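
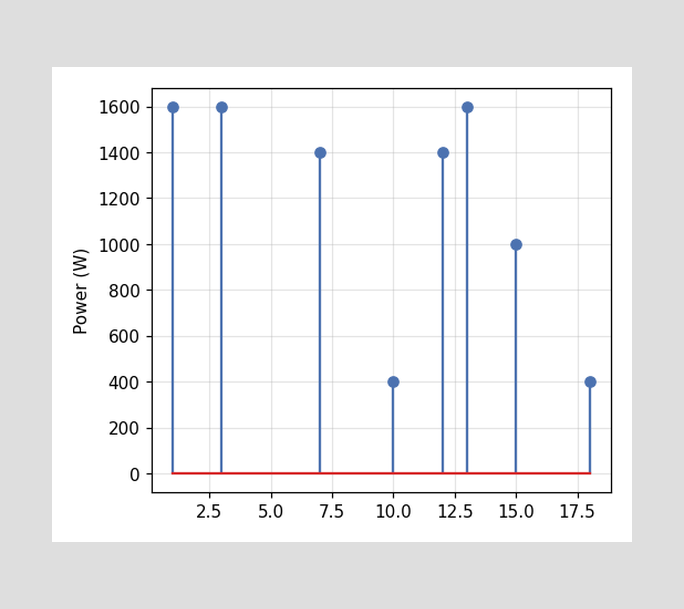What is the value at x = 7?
1400W

The stem at x=7 reaches 1400W.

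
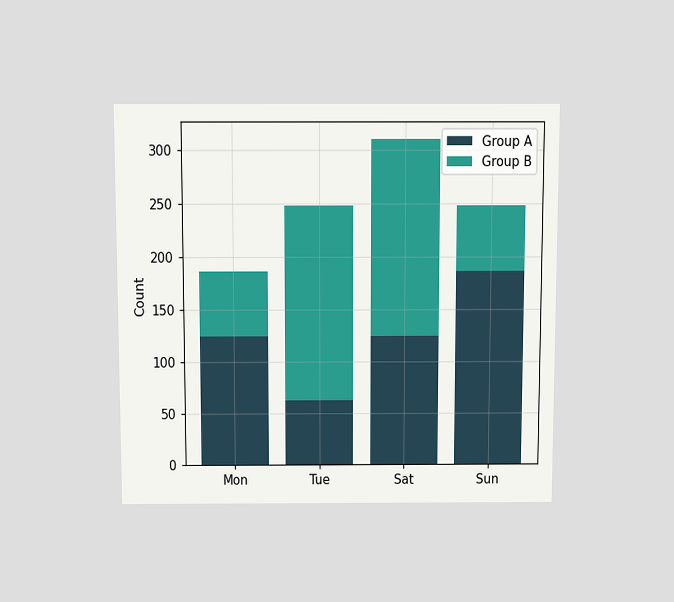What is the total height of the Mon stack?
186

The chart is viewed slightly from above. The Mon stack's top reaches 186 on the y-axis.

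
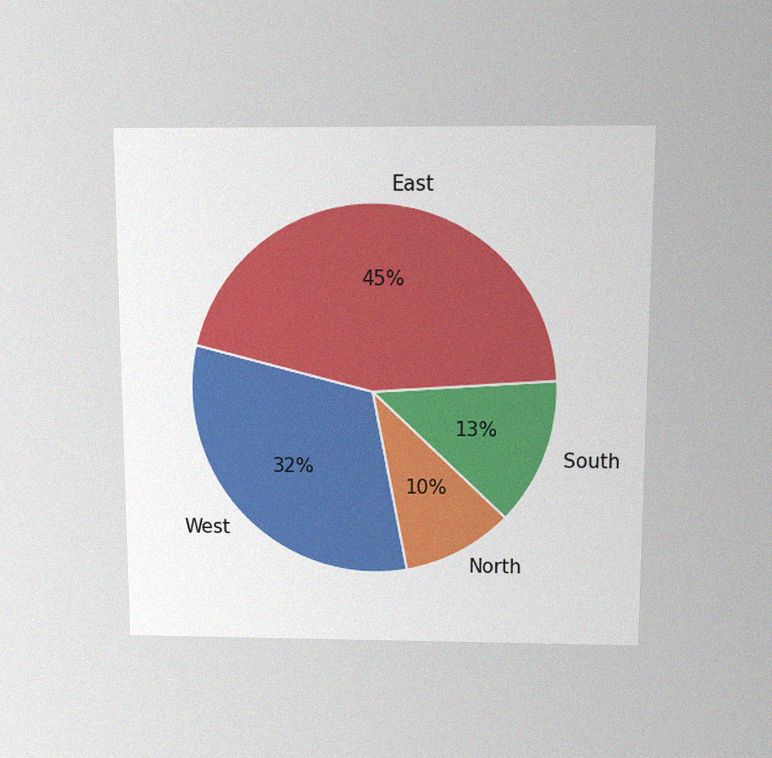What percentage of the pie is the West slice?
The chart is viewed slightly from above, with some photo noise. The West slice takes up 32% of the pie.

32%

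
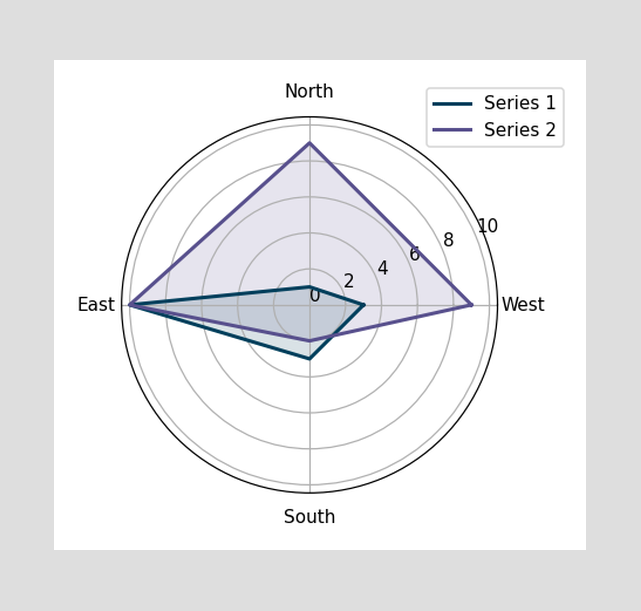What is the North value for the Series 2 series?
9

On the North axis, Series 2 reaches 9.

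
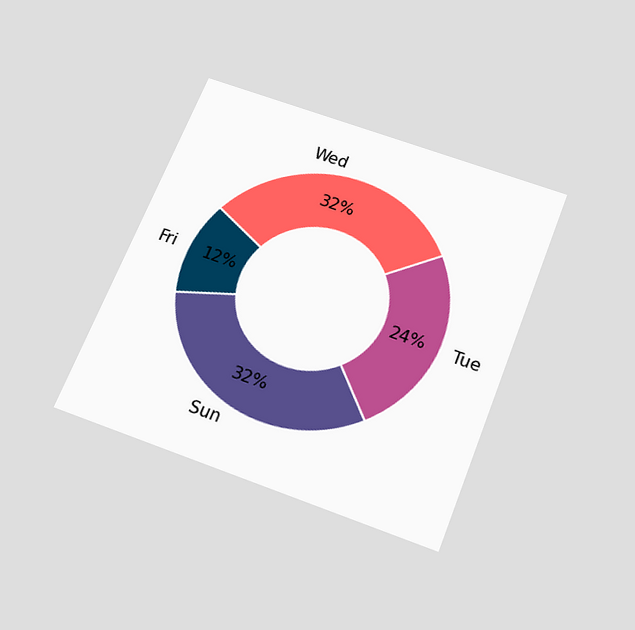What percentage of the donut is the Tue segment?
The chart is tilted about 21° clockwise and viewed slightly from below. The Tue segment takes up 24% of the ring.

24%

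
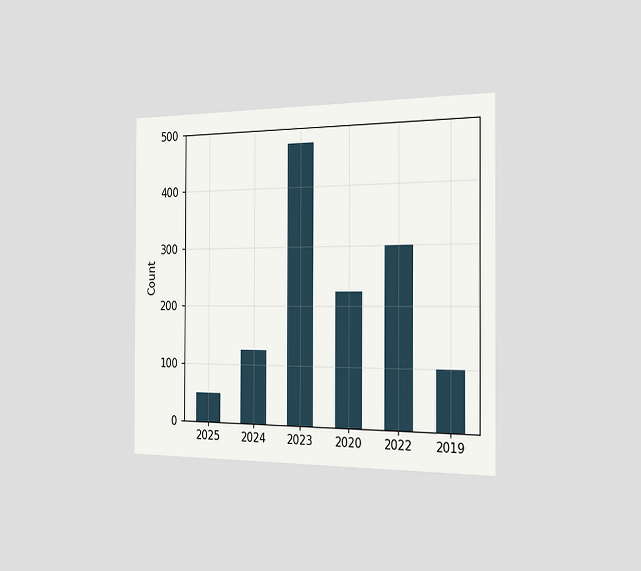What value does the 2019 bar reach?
The chart is viewed slightly from the right. Reading along the chart's y-axis, the 2019 bar reaches 100.

100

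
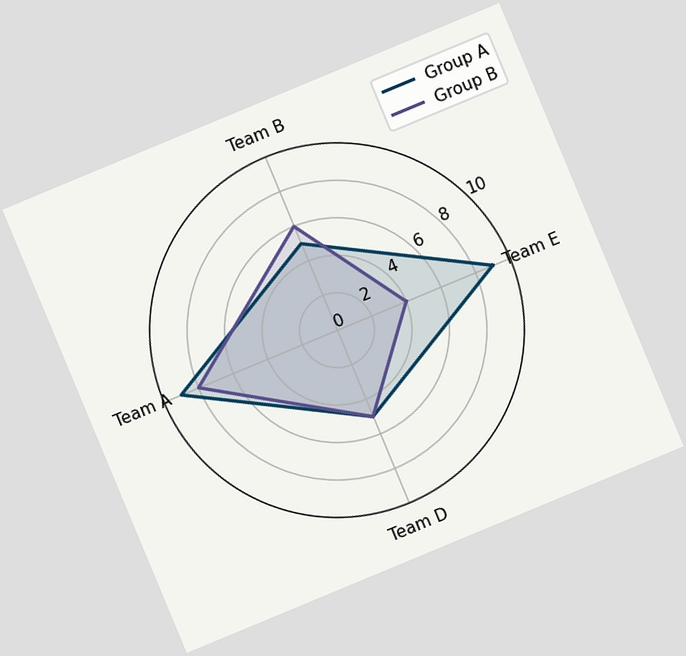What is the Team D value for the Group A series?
5

The chart is tilted about 23° counter-clockwise. On the Team D axis, Group A reaches 5.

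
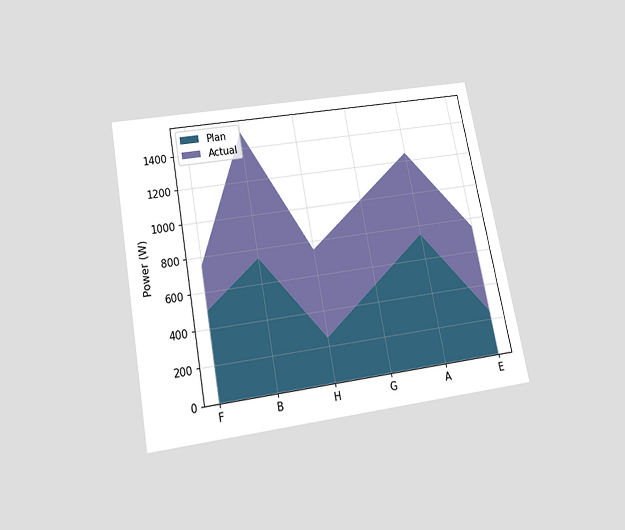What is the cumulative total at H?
750W

The chart is tilted about 11° counter-clockwise and viewed slightly from below. The stacked total at H reaches 750W.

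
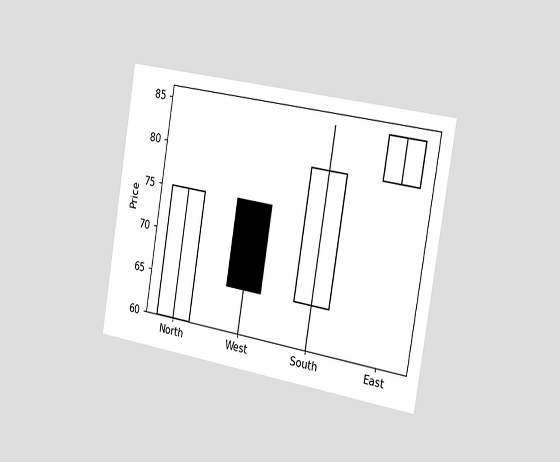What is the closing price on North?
The chart is tilted about 9° clockwise and viewed slightly from the right. The North candle closes at 75.

75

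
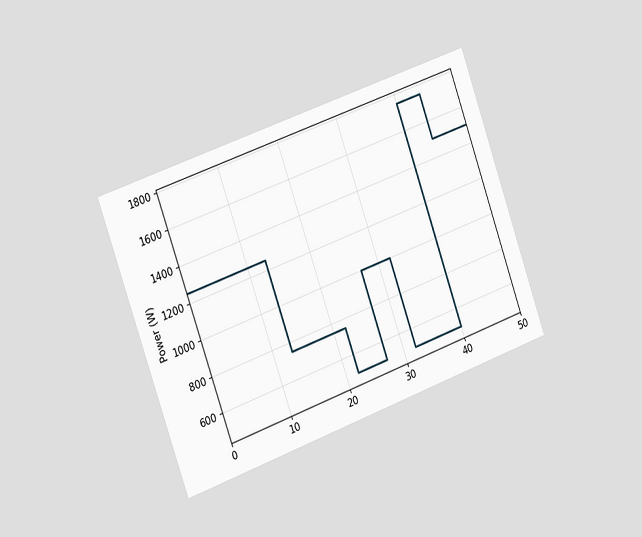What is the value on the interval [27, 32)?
The chart is tilted about 20° counter-clockwise and viewed slightly from the left. On [27, 32) the step sits at 1000W.

1000W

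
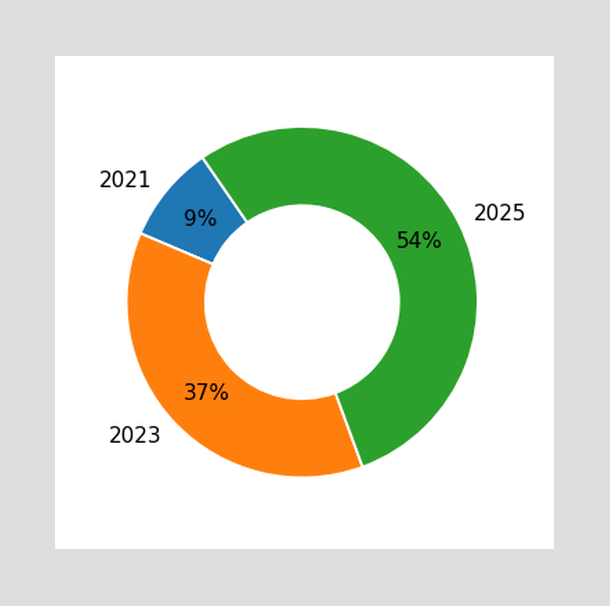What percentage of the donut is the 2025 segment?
The 2025 segment takes up 54% of the ring.

54%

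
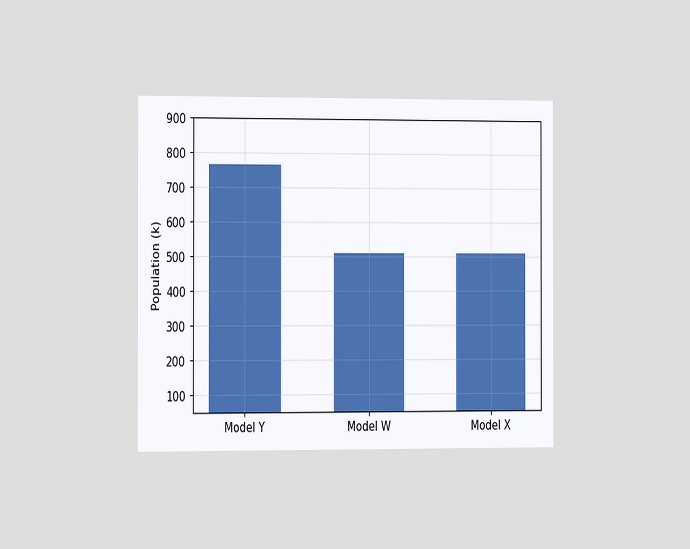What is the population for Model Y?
765k

The chart is viewed slightly from the left. Reading along the chart's y-axis, the Model Y bar reaches 765k.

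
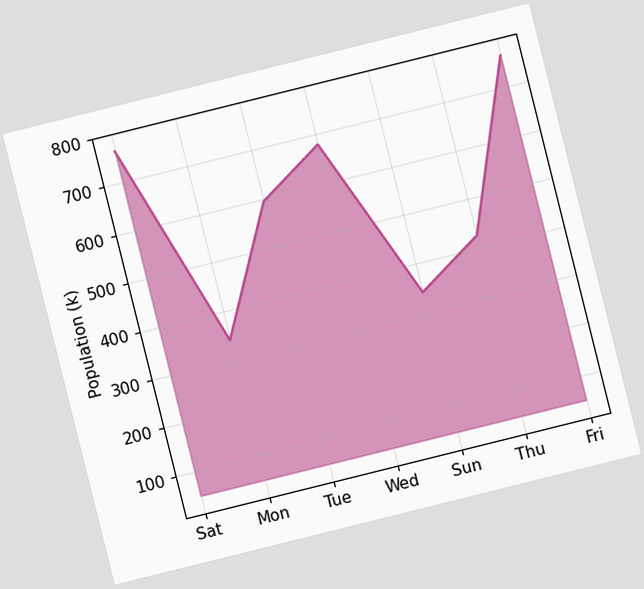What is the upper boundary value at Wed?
The chart is tilted about 14° counter-clockwise. At Wed the upper boundary is at 680k.

680k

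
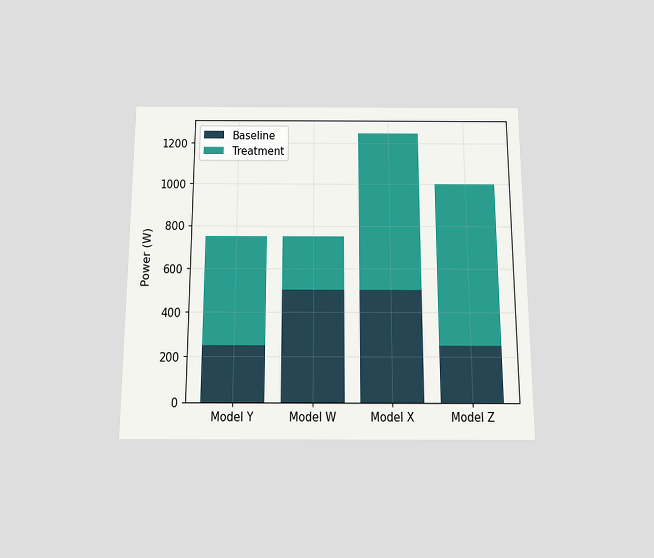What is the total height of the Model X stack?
The chart is viewed slightly from below. The Model X stack's top reaches 1250W on the y-axis.

1250W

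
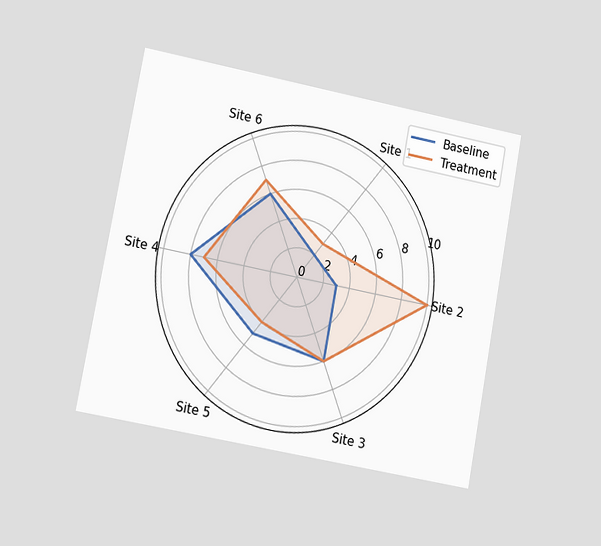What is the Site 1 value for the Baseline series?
The chart is tilted about 11° clockwise and viewed at a slight angle. On the Site 1 axis, Baseline reaches 2.

2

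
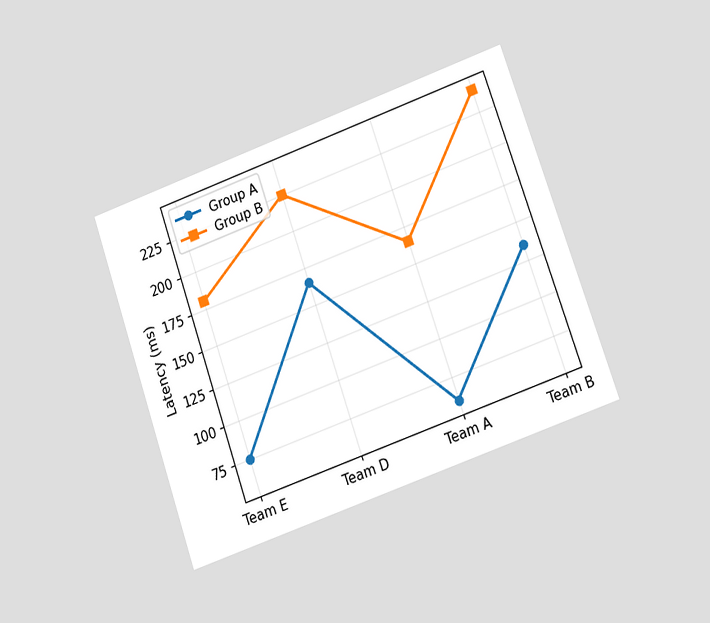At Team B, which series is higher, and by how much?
Group B, by 105ms

The chart is tilted about 19° counter-clockwise and viewed at a slight angle. At Team B, Group B sits above the other line by 105ms.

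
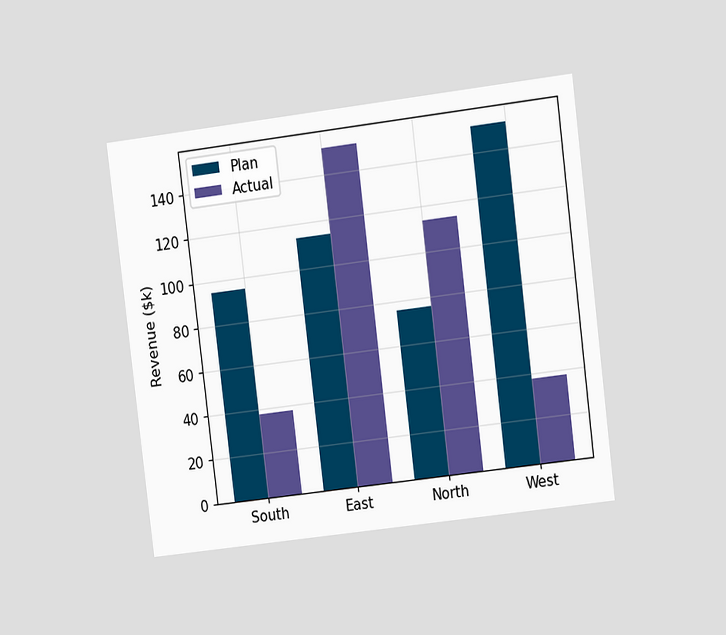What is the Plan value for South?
The chart is tilted about 7° counter-clockwise and viewed at a slight angle. The Plan bar at South reaches $95k on the y-axis.

$95k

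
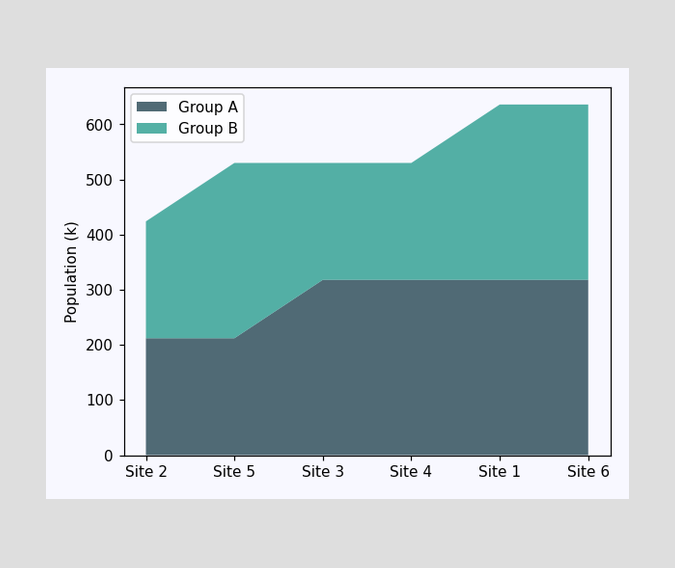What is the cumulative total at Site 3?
The stacked total at Site 3 reaches 530k.

530k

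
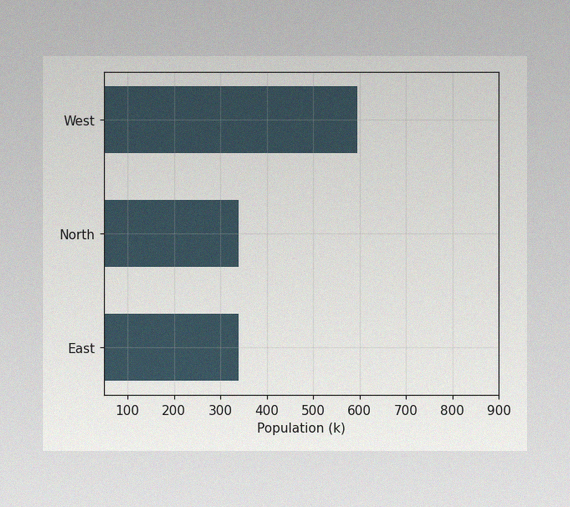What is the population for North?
340k

The image has some photo noise and uneven lighting. Reading along the chart's x-axis, the North bar reaches 340k.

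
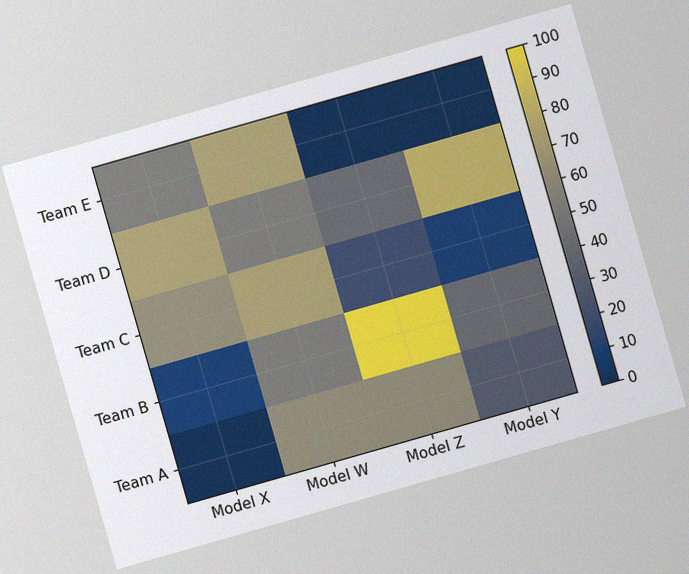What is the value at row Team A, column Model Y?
30

The chart is tilted about 16° counter-clockwise, with some photo noise. Matching cell (Team A, Model Y) against the colorbar gives 30.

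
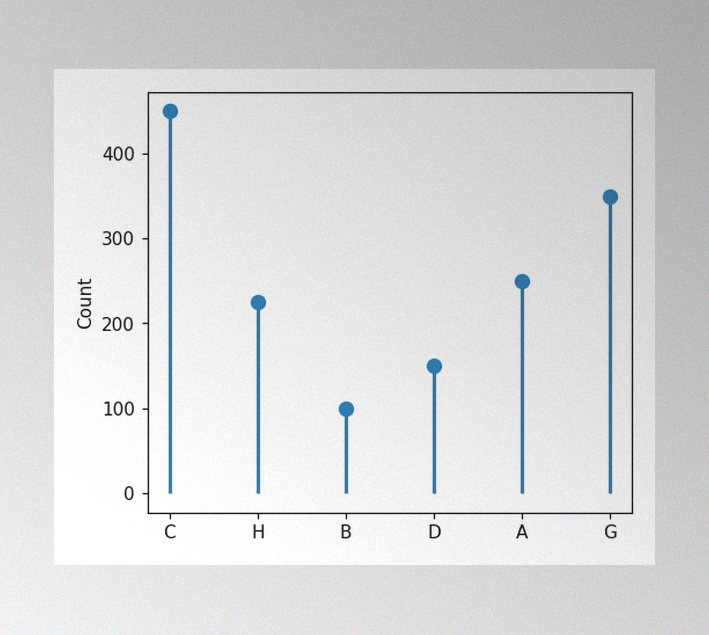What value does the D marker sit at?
The image has some photo noise and uneven lighting. The D marker sits at 150.

150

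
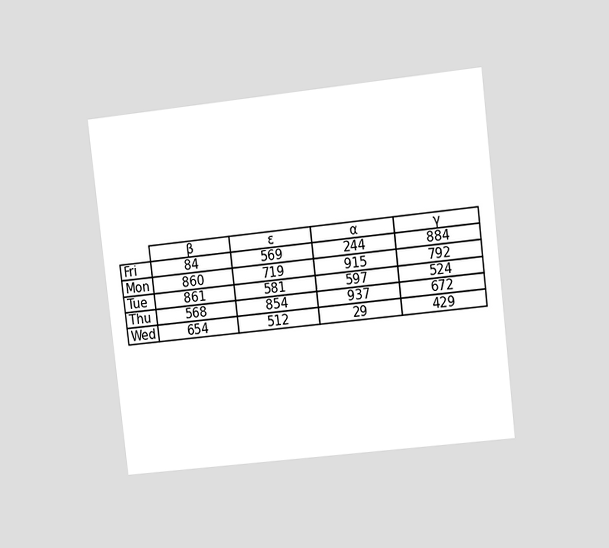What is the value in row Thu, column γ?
The chart is tilted about 7° counter-clockwise and viewed at a slight angle. The (Thu, γ) cell reads 672.

672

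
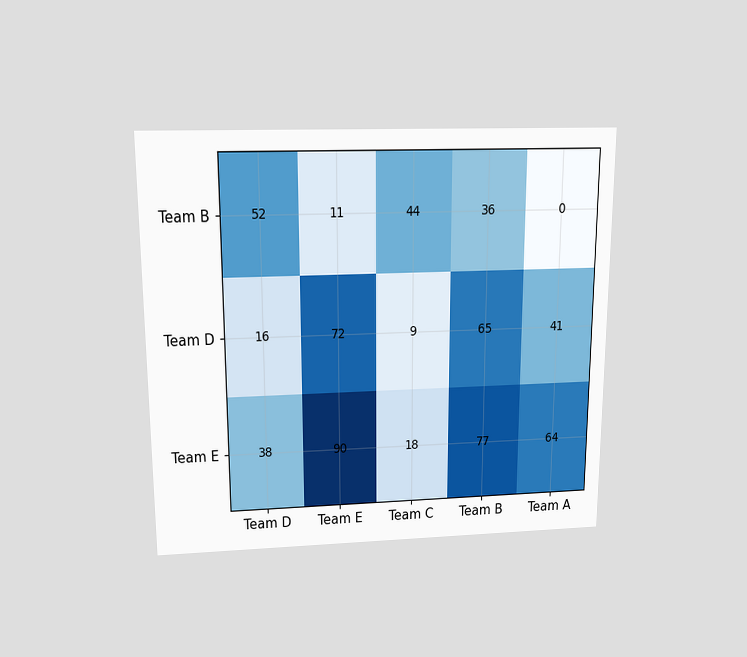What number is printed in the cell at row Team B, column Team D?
52

The chart is viewed slightly from above. The (Team B, Team D) cell reads 52.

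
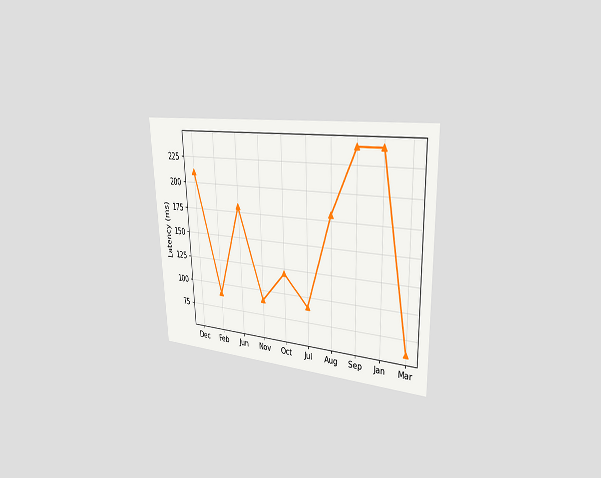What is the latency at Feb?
The chart is tilted about 2° counter-clockwise and viewed slightly from the right. At Feb, the line is at 90ms.

90ms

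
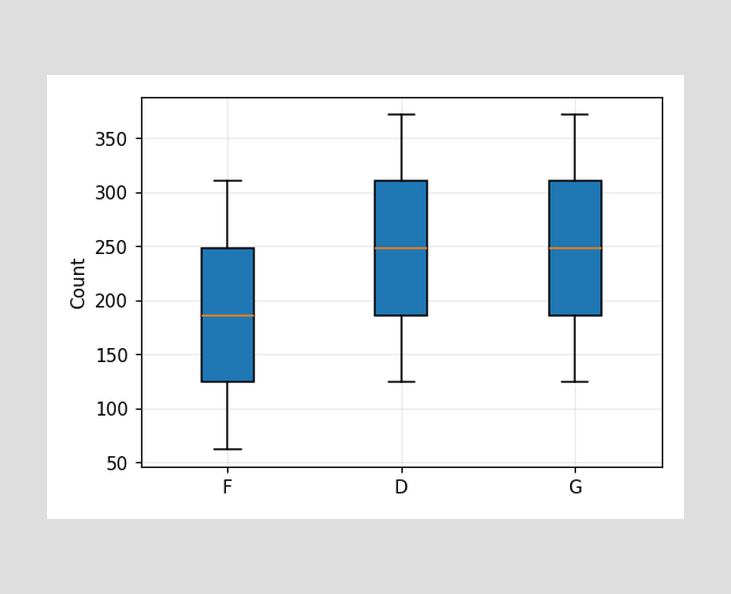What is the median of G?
The median line in the G box sits at 248.

248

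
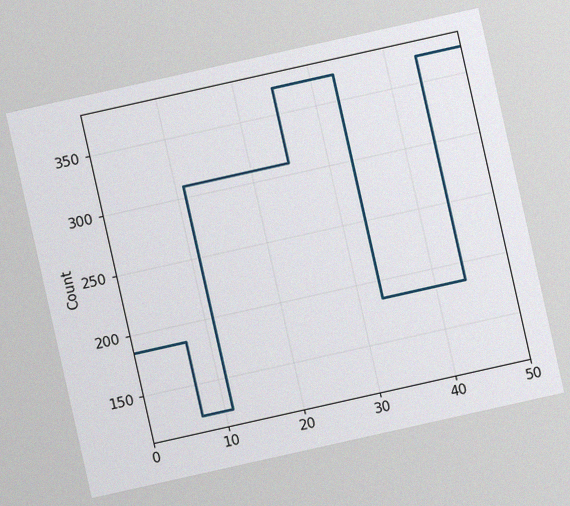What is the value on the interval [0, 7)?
186

The chart is tilted about 13° counter-clockwise, with some photo noise. On [0, 7) the step sits at 186.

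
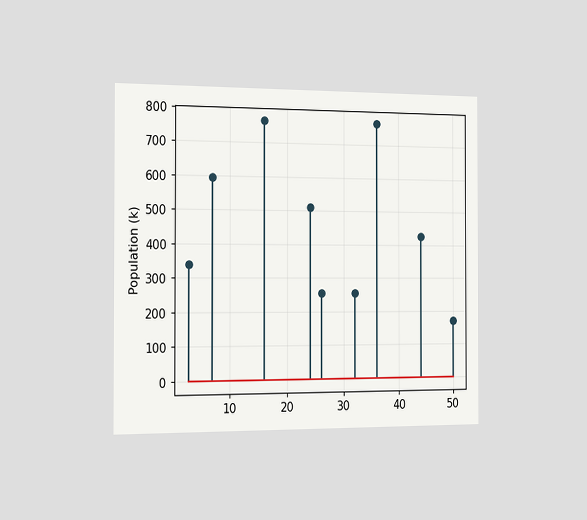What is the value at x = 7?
595k

The chart is viewed slightly from the left. The stem at x=7 reaches 595k.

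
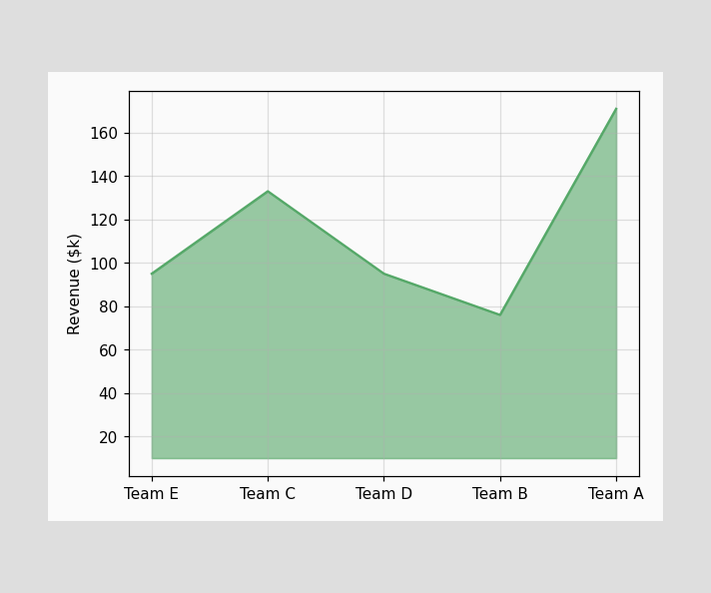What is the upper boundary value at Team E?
At Team E the upper boundary is at $95k.

$95k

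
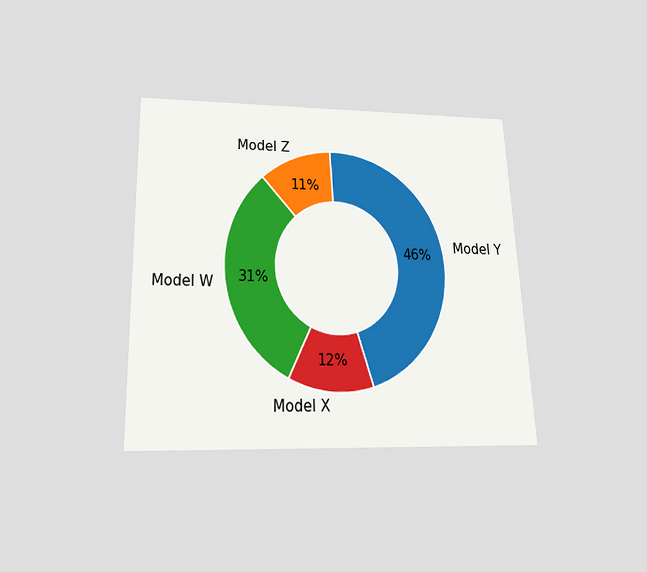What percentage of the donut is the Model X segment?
12%

The chart is tilted about 2° counter-clockwise and viewed slightly from below. The Model X segment takes up 12% of the ring.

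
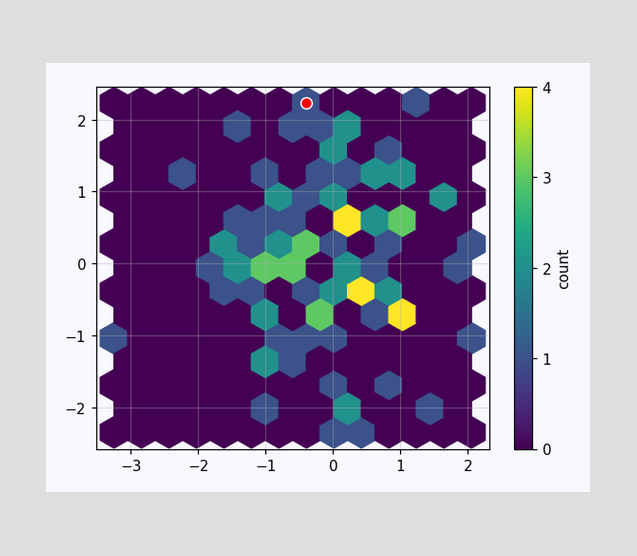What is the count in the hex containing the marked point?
The marked hex reads 1 on the colorbar.

1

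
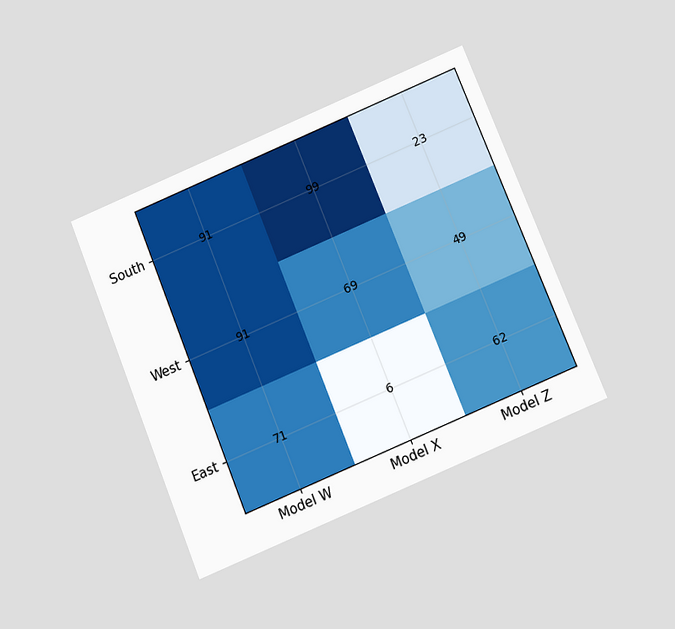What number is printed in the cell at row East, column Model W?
The chart is tilted about 22° counter-clockwise and viewed slightly from below. The (East, Model W) cell reads 71.

71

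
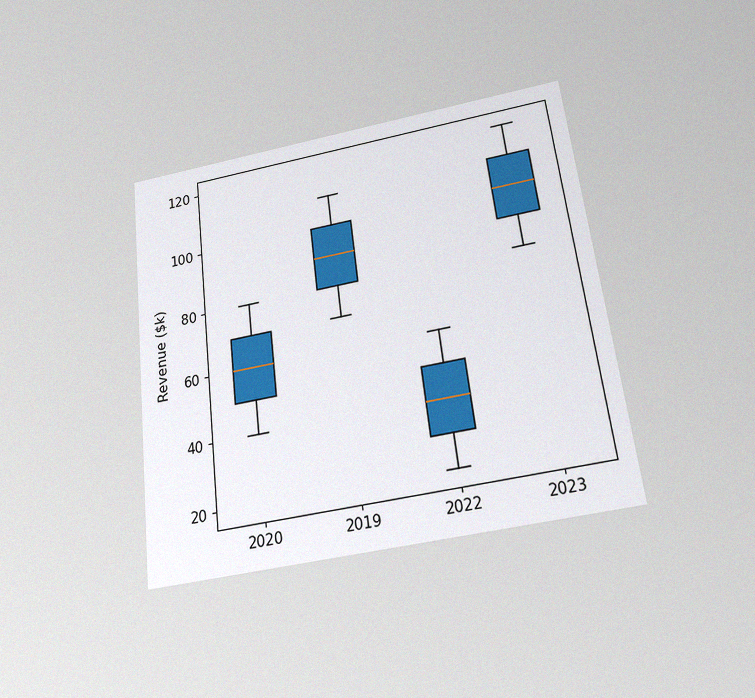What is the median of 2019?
$90k

The chart is tilted about 7° counter-clockwise and viewed slightly from below, with some photo noise. The median line in the 2019 box sits at $90k.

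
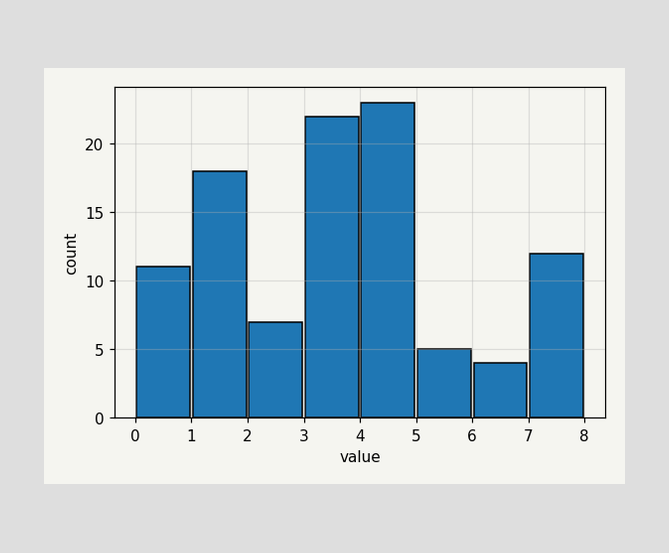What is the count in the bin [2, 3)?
The [2, 3) bin has height 7.

7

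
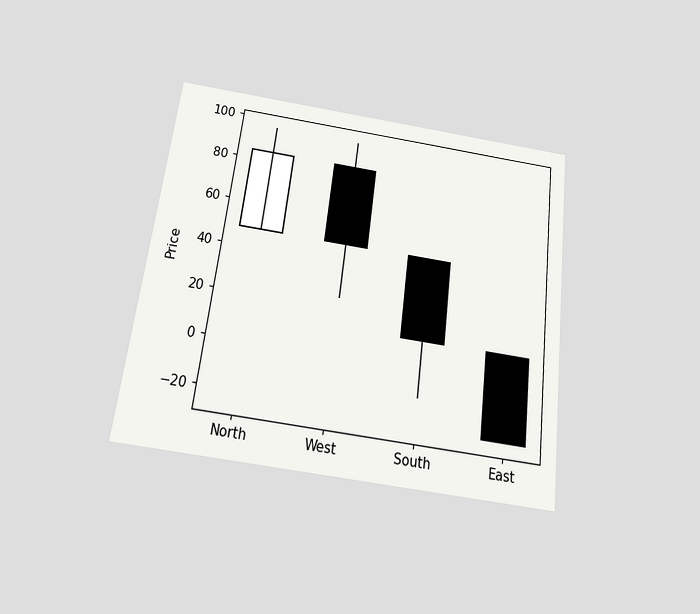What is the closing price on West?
48

The chart is tilted about 7° clockwise and viewed slightly from below. The West candle closes at 48.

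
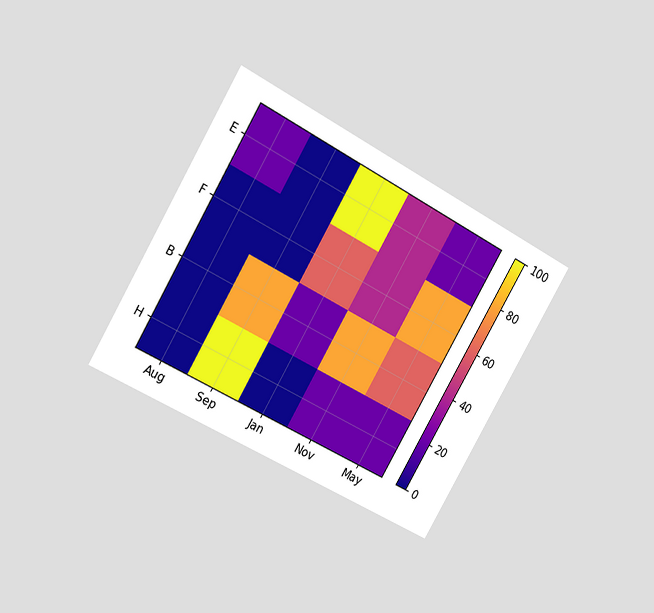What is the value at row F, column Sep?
The chart is tilted about 30° clockwise and viewed slightly from the left. Matching cell (F, Sep) against the colorbar gives 0.

0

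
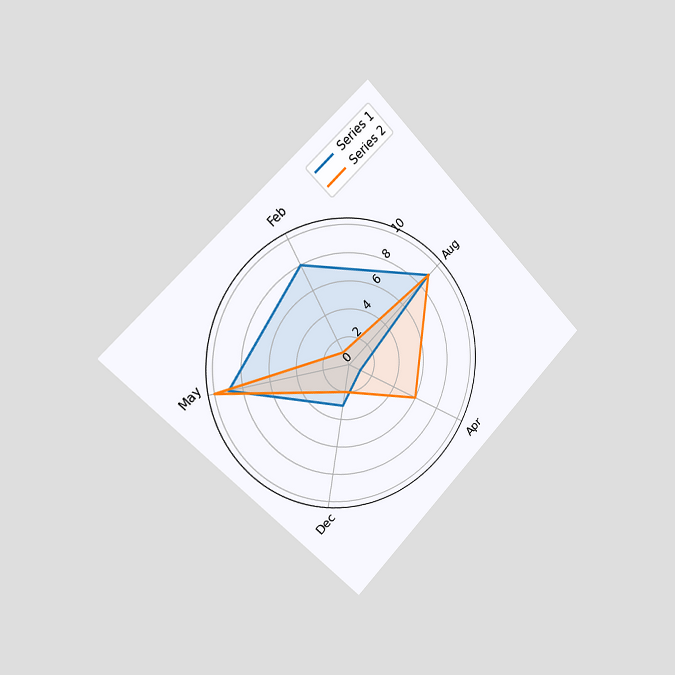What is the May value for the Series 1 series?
The chart is tilted about 45° counter-clockwise and viewed slightly from the left. On the May axis, Series 1 reaches 9.

9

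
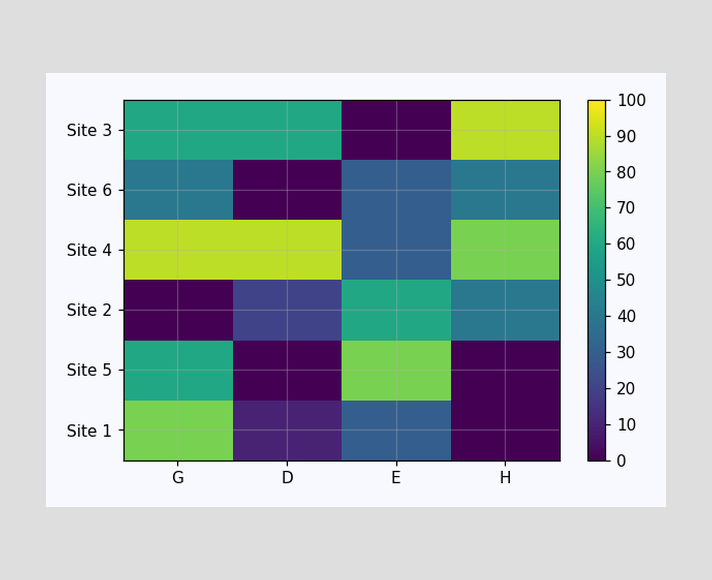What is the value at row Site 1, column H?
0

Matching cell (Site 1, H) against the colorbar gives 0.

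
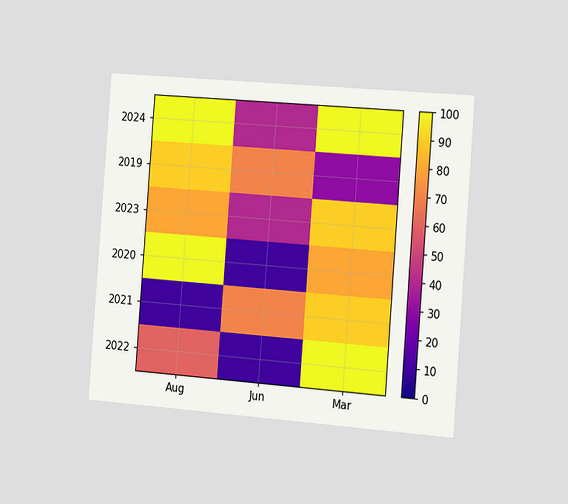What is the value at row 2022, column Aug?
60

The chart is tilted about 4° clockwise and viewed slightly from the right. Matching cell (2022, Aug) against the colorbar gives 60.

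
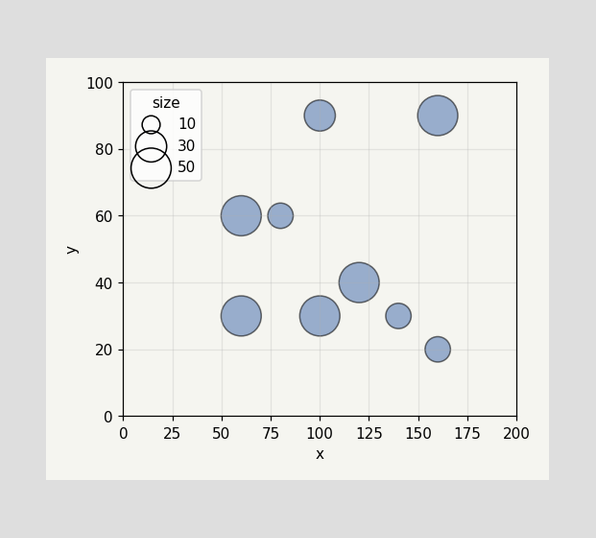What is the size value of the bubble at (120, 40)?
Matching the bubble at (120, 40) against the size legend gives 50.

50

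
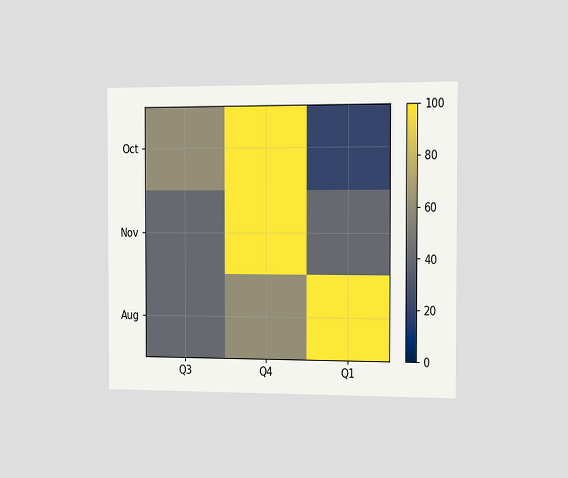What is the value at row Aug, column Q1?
The chart is viewed slightly from the right. Matching cell (Aug, Q1) against the colorbar gives 100.

100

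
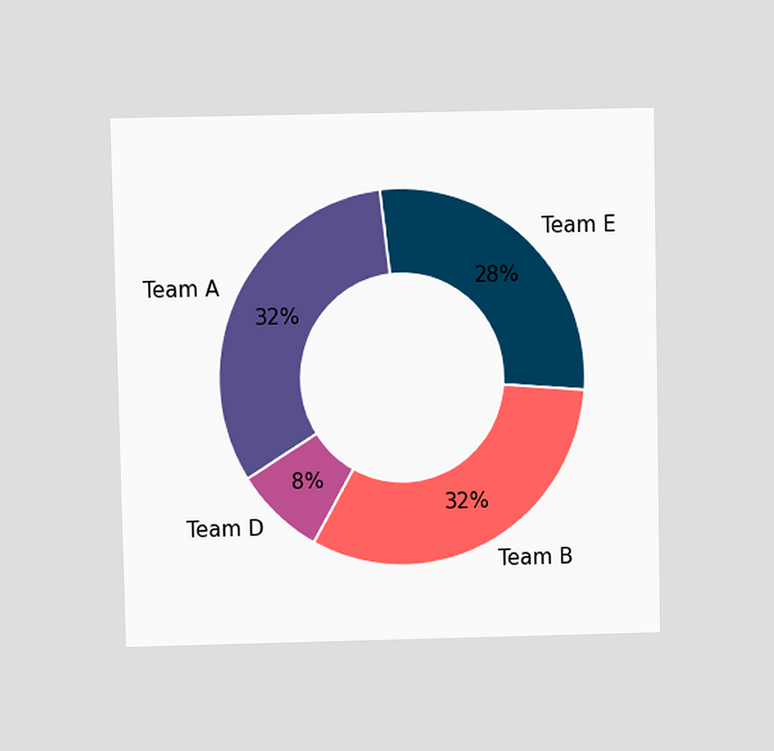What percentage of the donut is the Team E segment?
The chart is viewed at a slight angle. The Team E segment takes up 28% of the ring.

28%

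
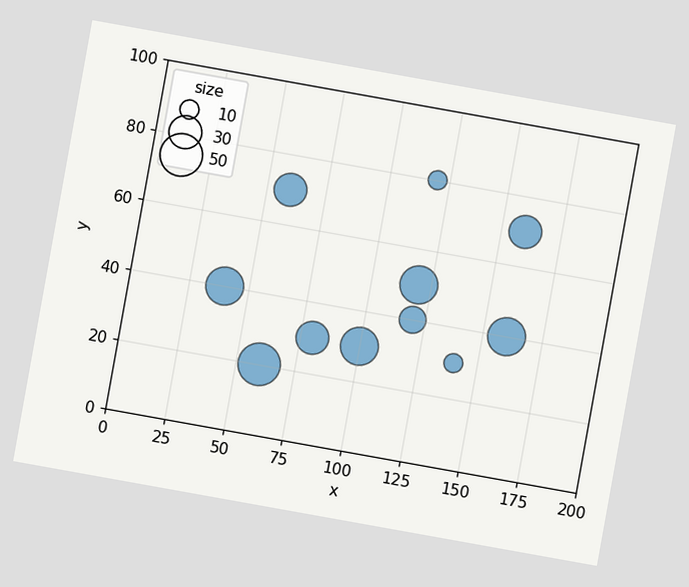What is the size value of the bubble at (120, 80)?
10

The chart is tilted about 10° clockwise. Matching the bubble at (120, 80) against the size legend gives 10.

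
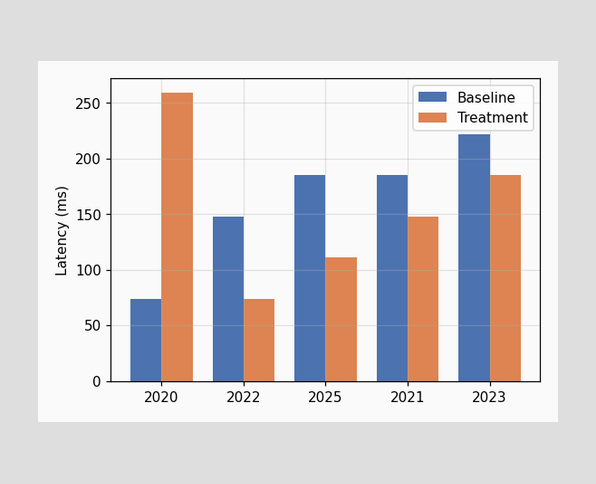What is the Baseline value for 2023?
The Baseline bar at 2023 reaches 222ms on the y-axis.

222ms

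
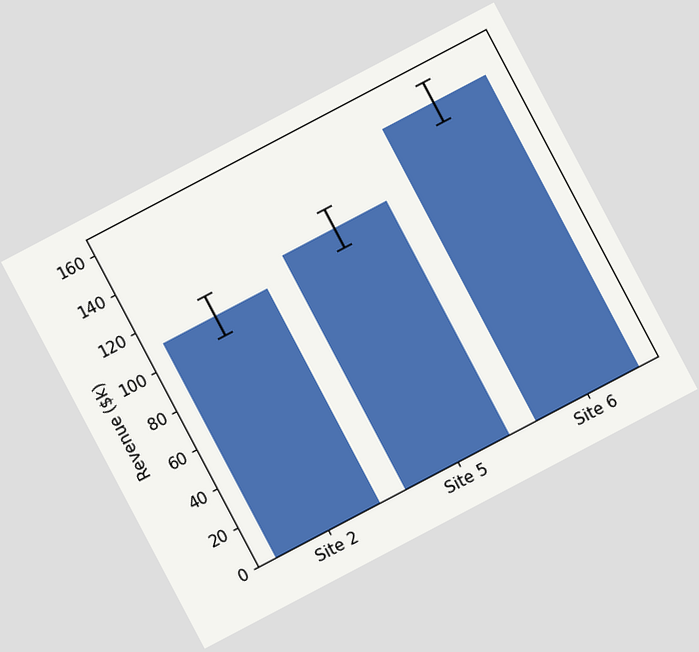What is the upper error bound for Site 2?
The chart is tilted about 28° counter-clockwise. The Site 2 bar's upper whisker reaches $120k.

$120k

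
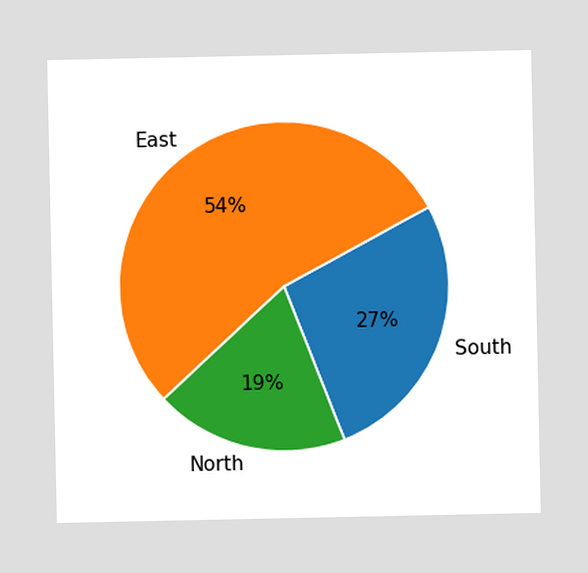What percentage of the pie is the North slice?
19%

The North slice takes up 19% of the pie.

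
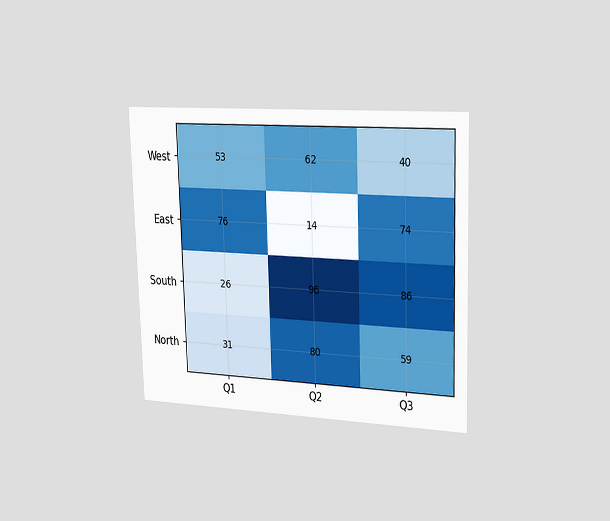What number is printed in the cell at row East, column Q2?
The chart is viewed slightly from the right. The (East, Q2) cell reads 14.

14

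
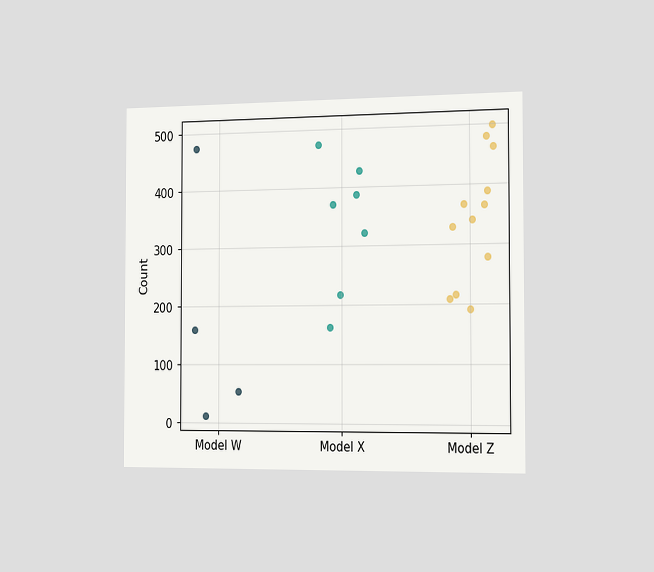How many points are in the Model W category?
4

The chart is viewed slightly from the right. Counting the markers in the Model W column gives 4.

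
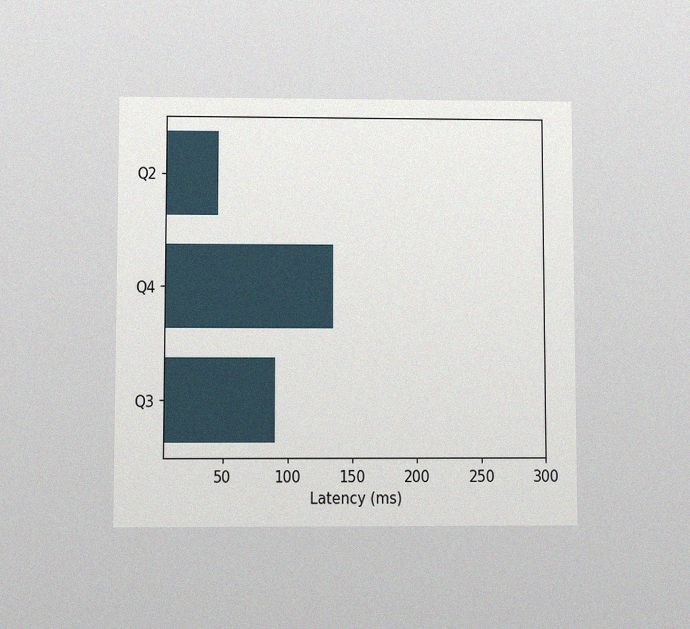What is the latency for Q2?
45ms

The chart is viewed at a slight angle, with some photo noise. Reading along the chart's x-axis, the Q2 bar reaches 45ms.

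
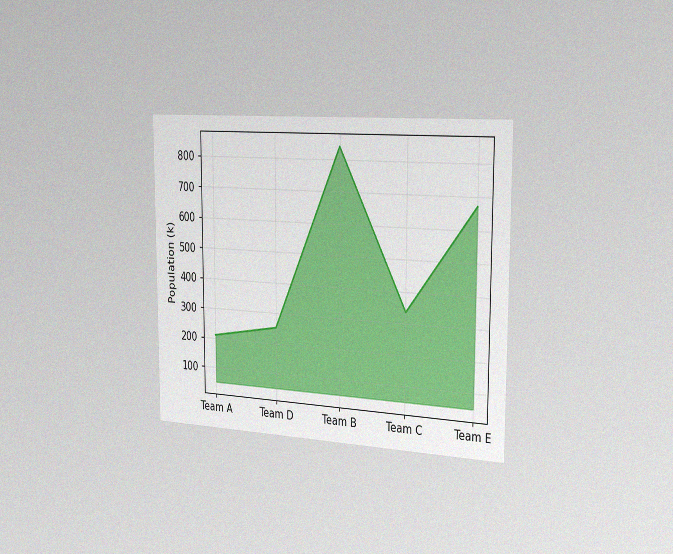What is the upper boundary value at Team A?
The chart is viewed slightly from the right, with some photo noise. At Team A the upper boundary is at 210k.

210k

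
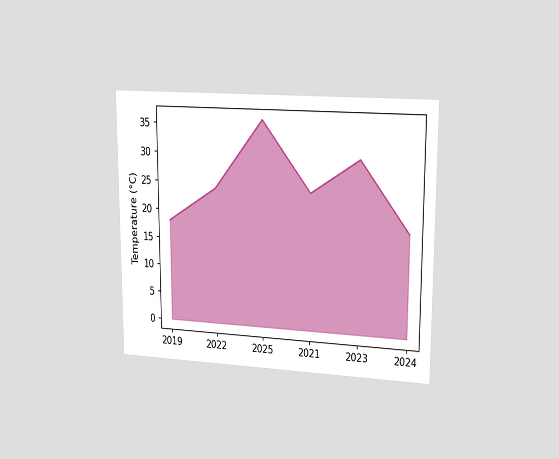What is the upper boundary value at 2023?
The chart is viewed slightly from the right. At 2023 the upper boundary is at 30°C.

30°C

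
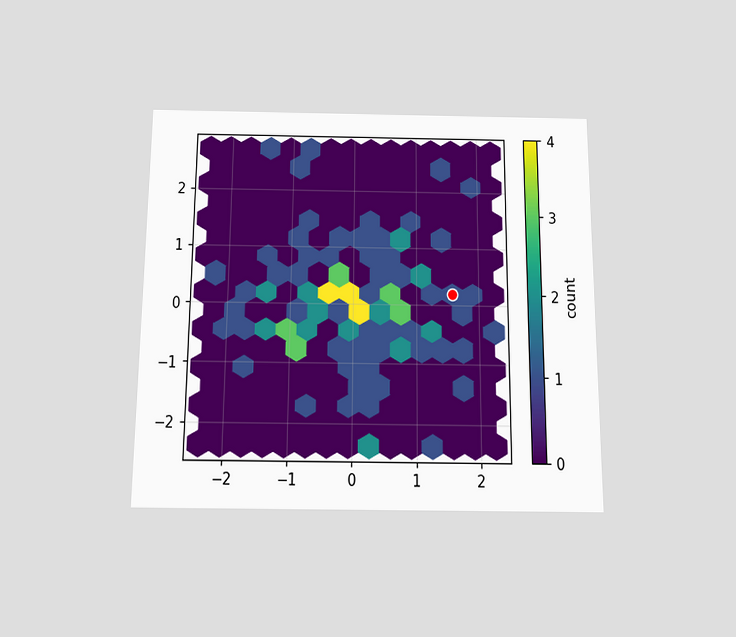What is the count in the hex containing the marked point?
1

The chart is viewed slightly from below. The marked hex reads 1 on the colorbar.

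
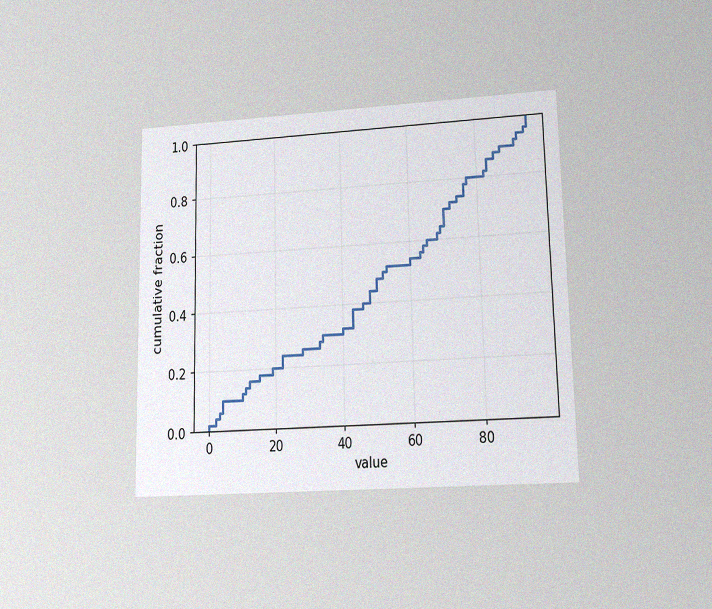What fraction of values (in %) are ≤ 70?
The chart is viewed at a slight angle, with some photo noise. At x=70 the ECDF step is at 70%.

70%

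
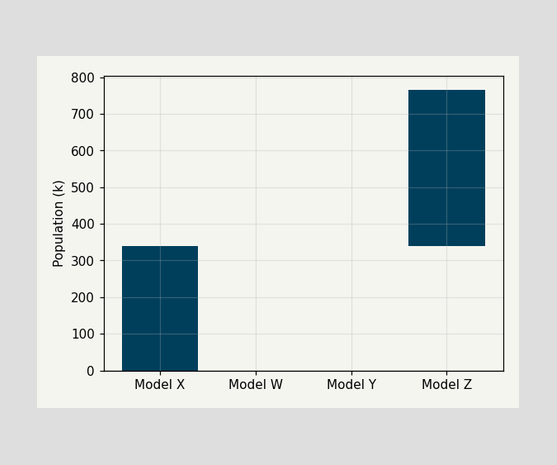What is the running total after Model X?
340k

After Model X the running total reaches 340k.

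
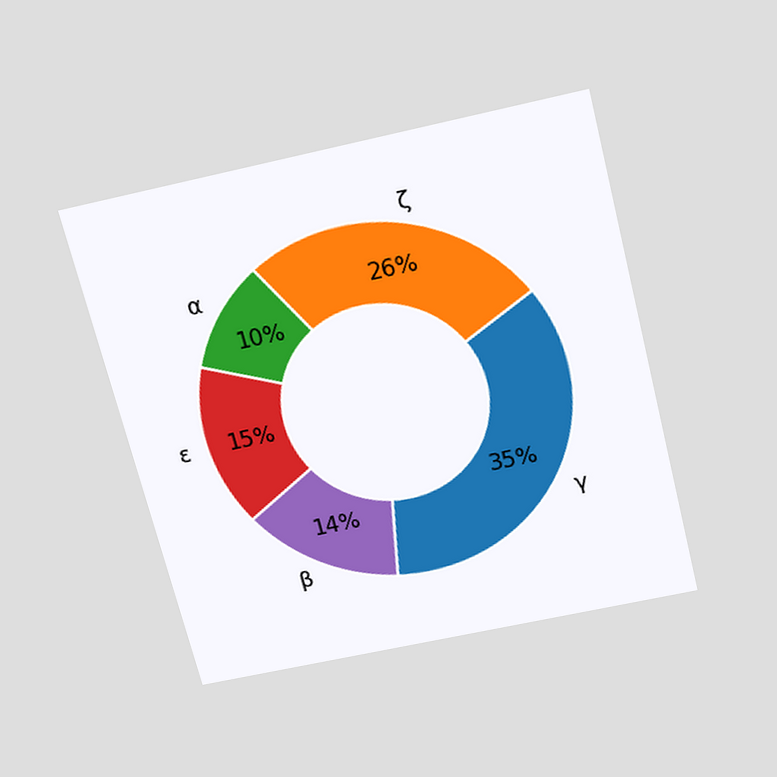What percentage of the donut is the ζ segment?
The chart is tilted about 14° counter-clockwise and viewed slightly from above. The ζ segment takes up 26% of the ring.

26%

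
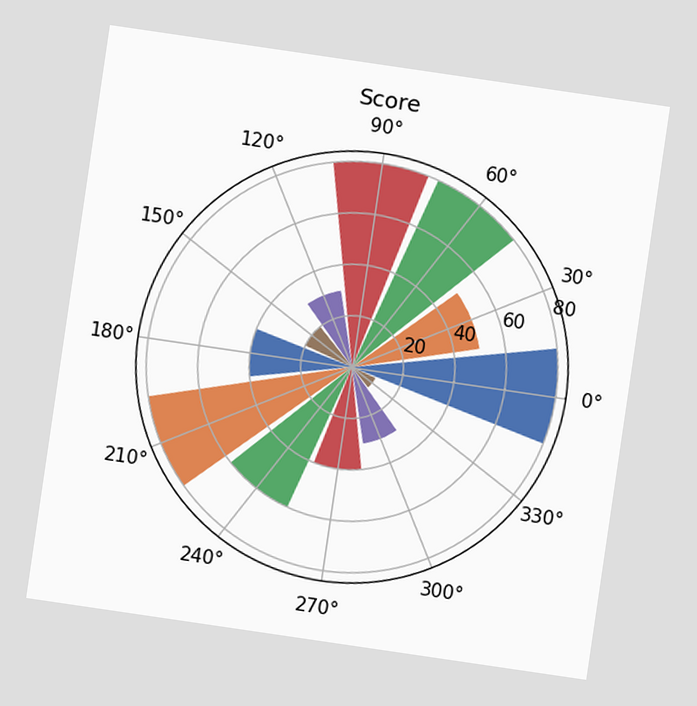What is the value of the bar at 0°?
80

The chart is tilted about 8° clockwise. The bar at 0° reaches 80 on the radial axis.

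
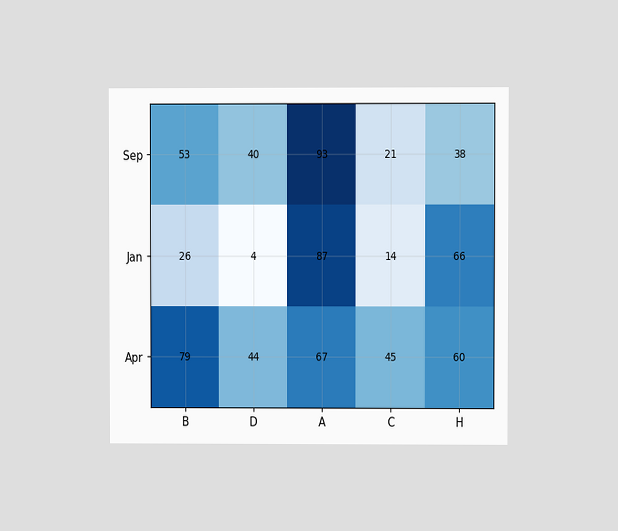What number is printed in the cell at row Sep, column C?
The chart is viewed at a slight angle. The (Sep, C) cell reads 21.

21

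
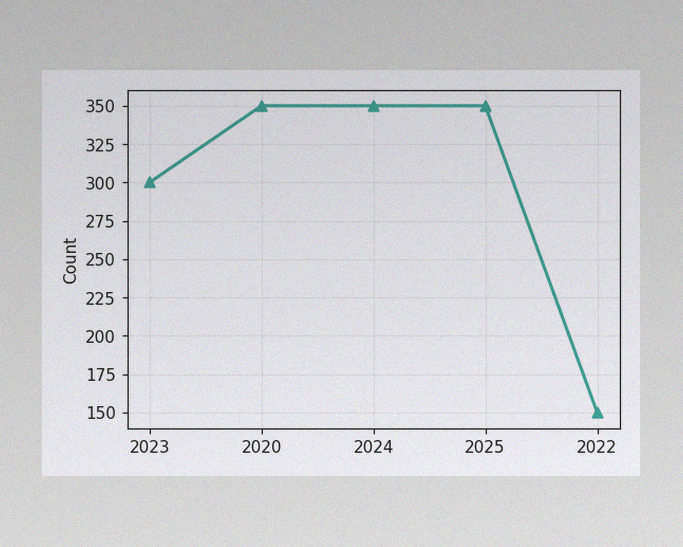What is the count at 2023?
The image has some photo noise and uneven lighting. At 2023, the line is at 300.

300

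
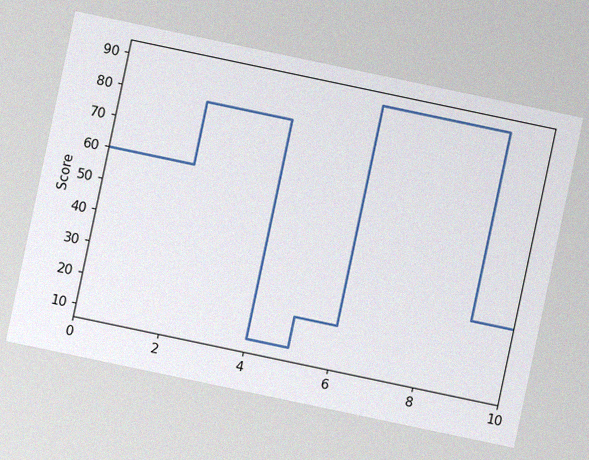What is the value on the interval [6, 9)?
90

The chart is tilted about 12° clockwise, with some photo noise. On [6, 9) the step sits at 90.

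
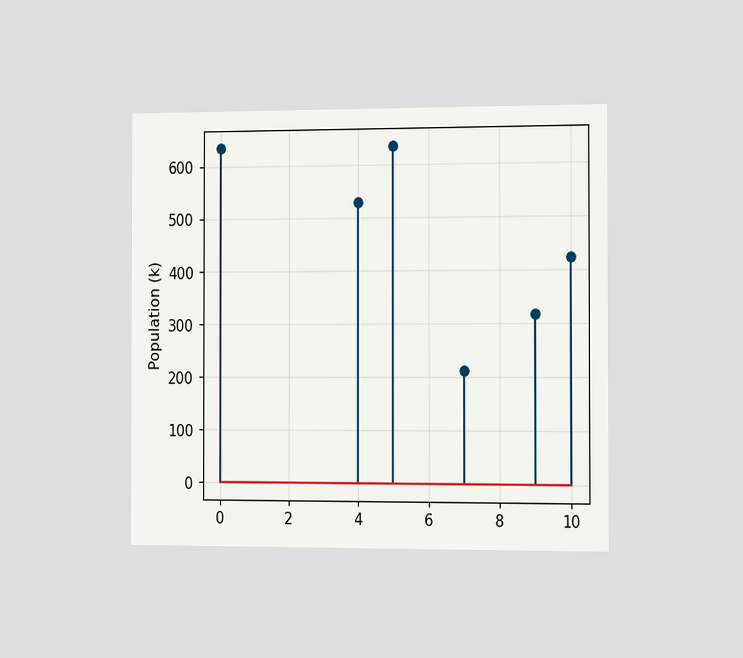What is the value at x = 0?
636k

The chart is viewed slightly from the right. The stem at x=0 reaches 636k.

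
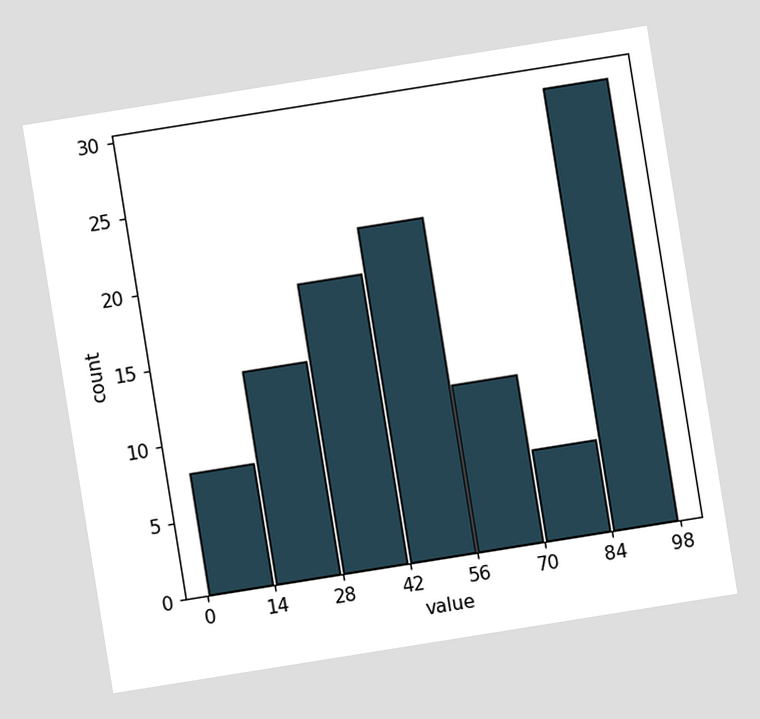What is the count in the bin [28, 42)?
19

The chart is tilted about 9° counter-clockwise. The [28, 42) bin has height 19.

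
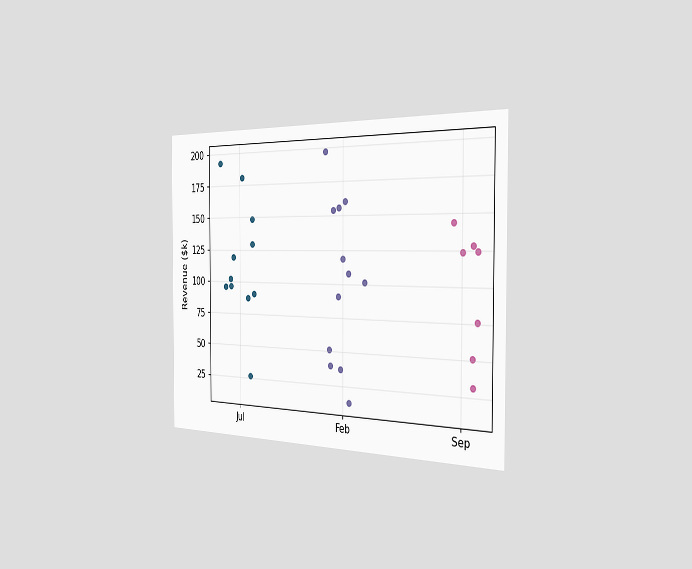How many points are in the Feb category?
12

The chart is viewed slightly from the right. Counting the markers in the Feb column gives 12.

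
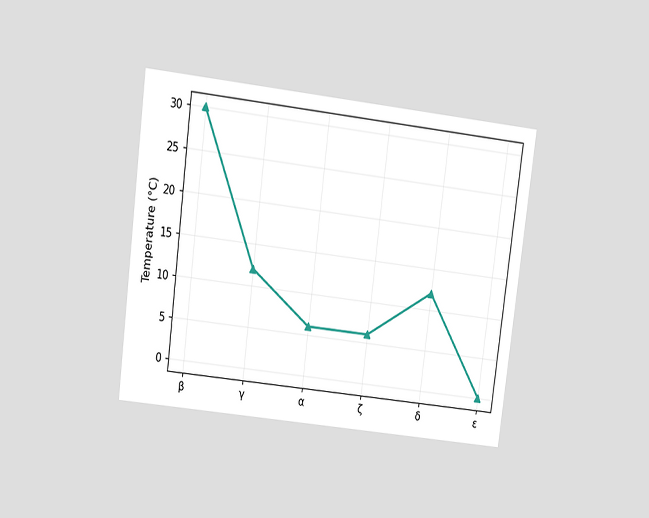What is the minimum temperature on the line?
0°C

The chart is tilted about 7° clockwise and viewed slightly from above. The lowest point is at ε, and reading across to the y-axis gives 0°C.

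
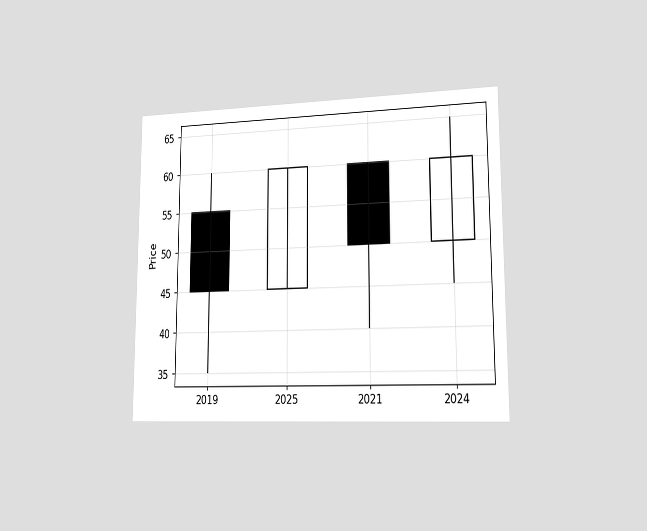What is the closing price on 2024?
60

The chart is viewed slightly from the right. The 2024 candle closes at 60.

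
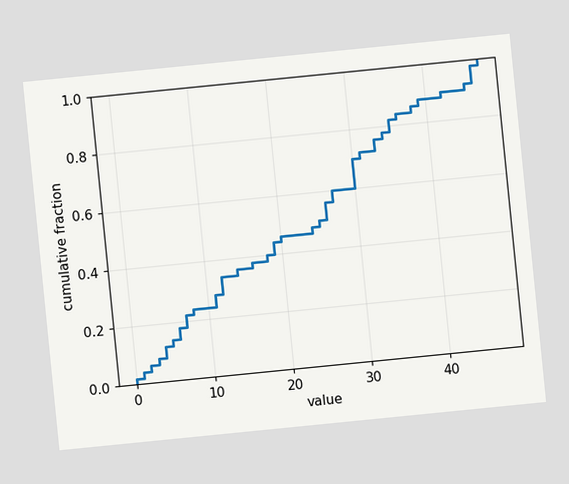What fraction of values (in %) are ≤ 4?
The chart is tilted about 6° counter-clockwise. At x=4 the ECDF step is at 12%.

12%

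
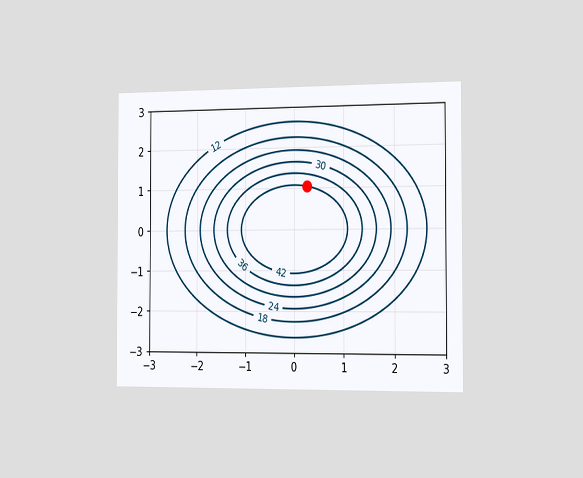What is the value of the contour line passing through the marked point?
The chart is viewed slightly from the right. The marked point sits on the contour labelled 42.

42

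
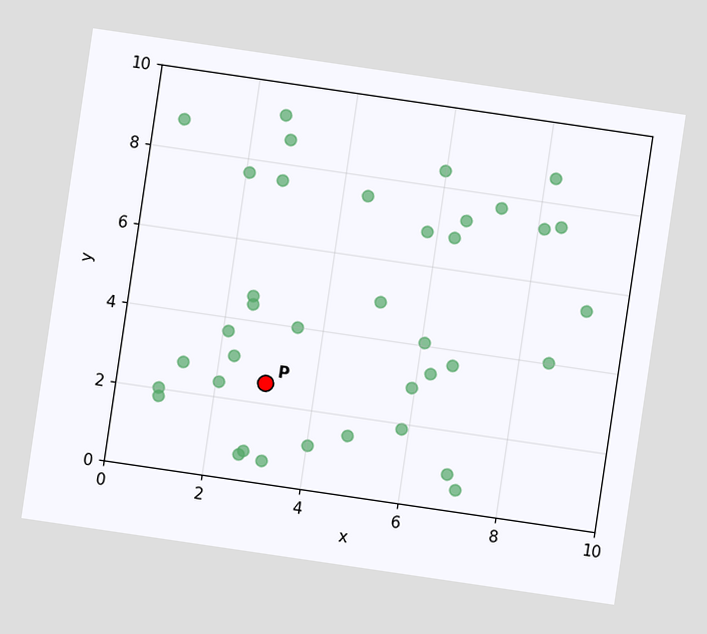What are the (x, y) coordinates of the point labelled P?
The chart is tilted about 8° clockwise. Following the gridlines from P to each axis, P sits at (3, 2.5).

(3, 2.5)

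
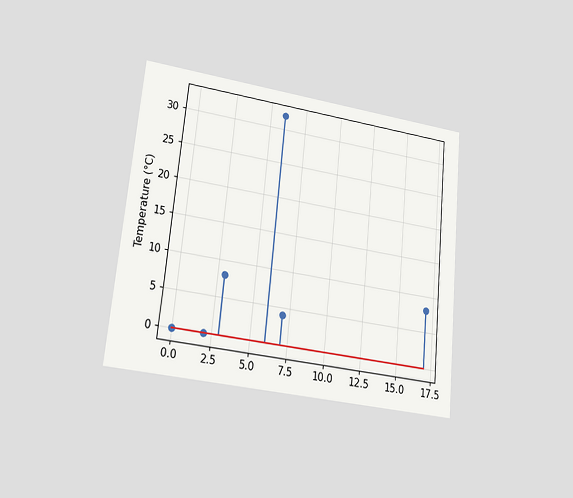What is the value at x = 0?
0°C

The chart is tilted about 6° clockwise and viewed at a slight angle. The stem at x=0 reaches 0°C.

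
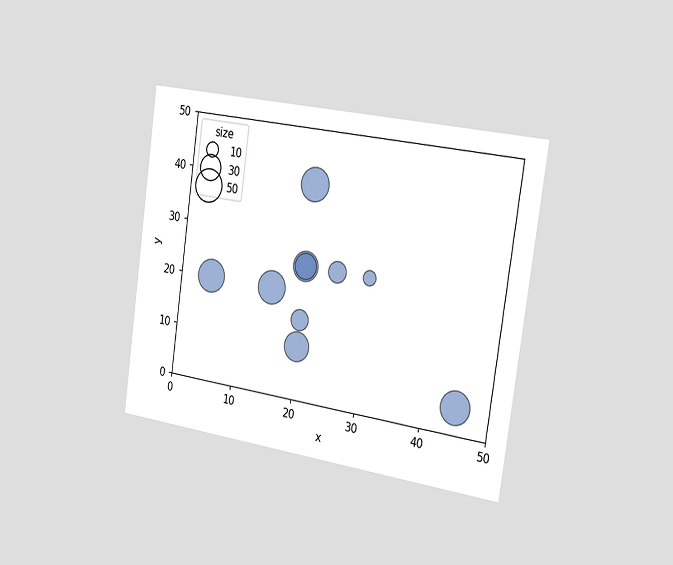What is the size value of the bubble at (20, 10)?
The chart is tilted about 8° clockwise and viewed slightly from the right. Matching the bubble at (20, 10) against the size legend gives 40.

40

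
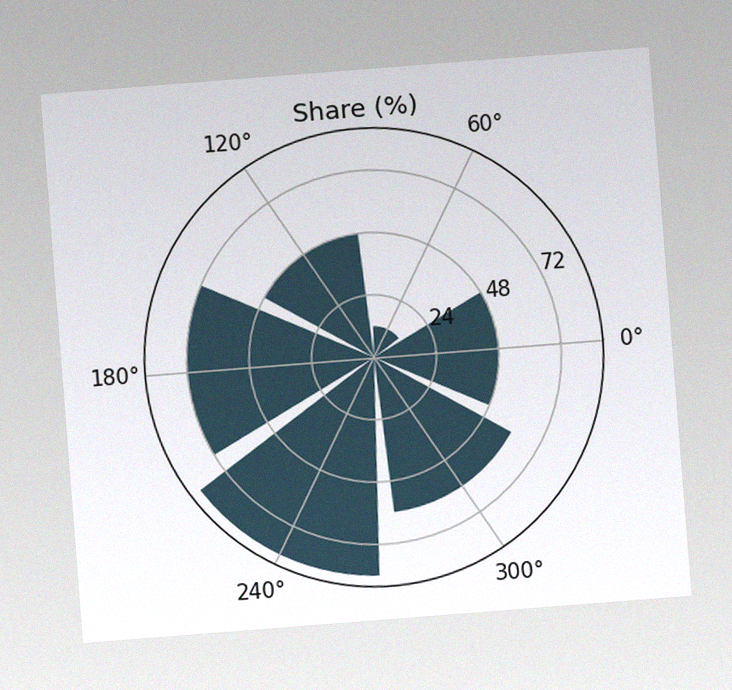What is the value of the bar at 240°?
The chart is tilted about 4° counter-clockwise, with some photo noise. The bar at 240° reaches 84% on the radial axis.

84%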